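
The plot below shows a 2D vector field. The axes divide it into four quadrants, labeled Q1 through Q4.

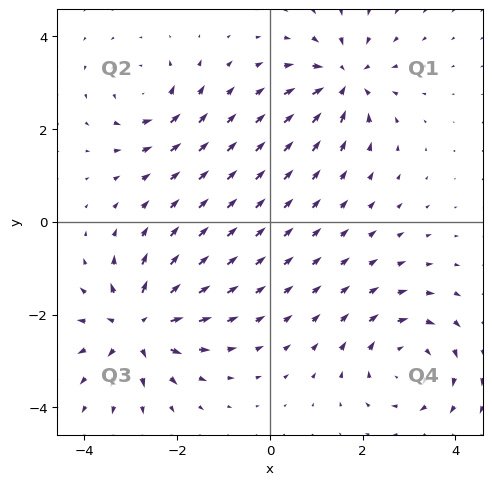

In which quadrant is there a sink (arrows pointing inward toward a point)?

The sink sits at approximately (1.6, 3.0), which lies in quadrant Q1. The divergence there is about -6, negative as expected for a sink.

Q1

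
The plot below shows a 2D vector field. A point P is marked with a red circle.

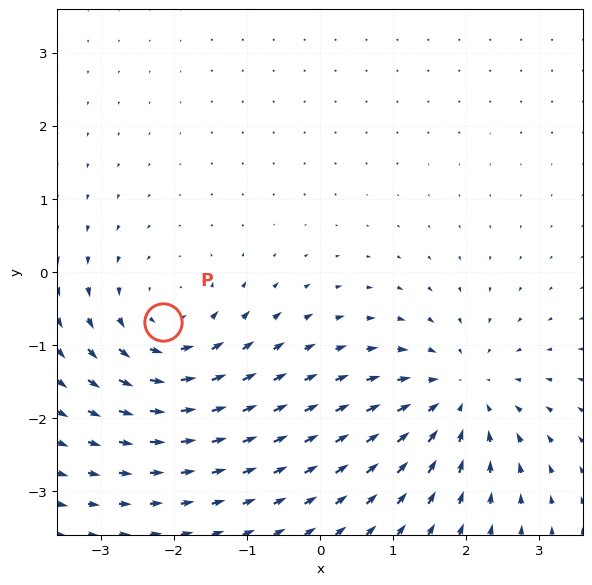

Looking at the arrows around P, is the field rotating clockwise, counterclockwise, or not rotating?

Near P at (-2.1, -0.7) the arrows circulate counterclockwise. The curl (z-component) there is about +4; positive curl means counterclockwise rotation.

counterclockwise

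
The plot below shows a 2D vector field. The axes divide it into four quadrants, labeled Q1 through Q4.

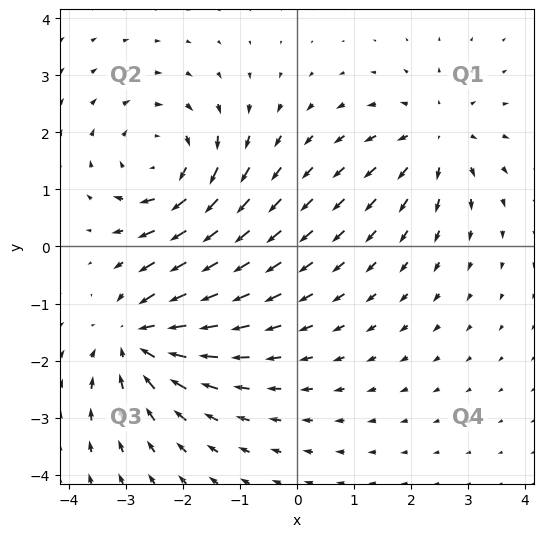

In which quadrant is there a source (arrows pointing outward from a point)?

Q1

The source sits at approximately (2.4, 1.9), which lies in quadrant Q1. The divergence there is about +3, positive as expected for a source.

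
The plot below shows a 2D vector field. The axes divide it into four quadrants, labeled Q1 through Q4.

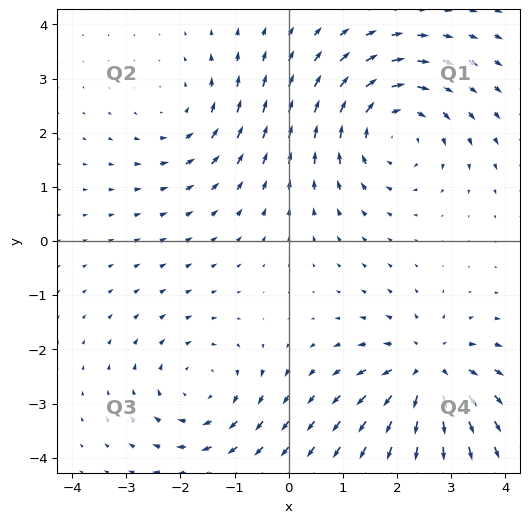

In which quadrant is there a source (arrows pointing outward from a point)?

Q4

The source sits at approximately (2.6, -2.4), which lies in quadrant Q4. The divergence there is about +5, positive as expected for a source.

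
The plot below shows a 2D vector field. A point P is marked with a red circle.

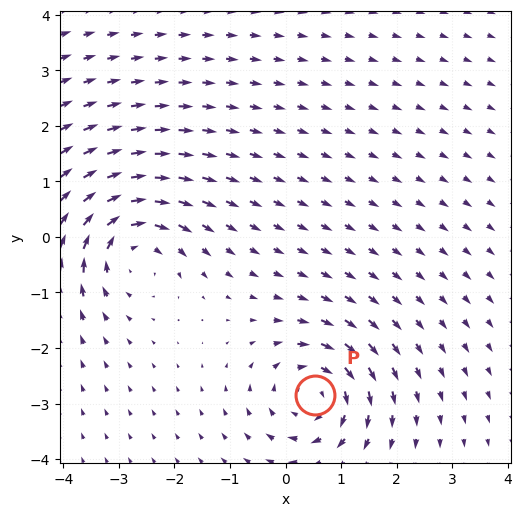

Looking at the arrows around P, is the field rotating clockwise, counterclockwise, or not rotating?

clockwise

Near P at (0.5, -2.8) the arrows circulate clockwise. The curl (z-component) there is about -4; negative curl means clockwise rotation.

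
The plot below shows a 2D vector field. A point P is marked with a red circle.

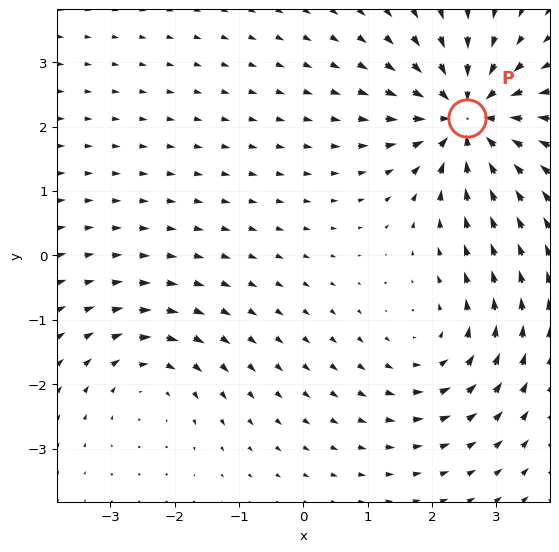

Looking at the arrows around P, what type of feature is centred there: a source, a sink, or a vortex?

At P (2.5, 2.1) the arrows converge inward. Divergence about -6, curl ≈0 — negative divergence with near-zero curl is a sink.

sink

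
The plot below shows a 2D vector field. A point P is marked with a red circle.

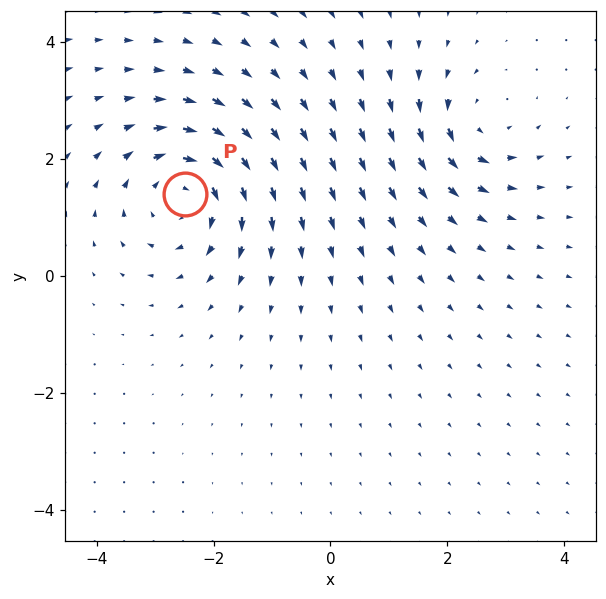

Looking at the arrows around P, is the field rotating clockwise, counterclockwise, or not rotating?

clockwise

Near P at (-2.5, 1.4) the arrows circulate clockwise. The curl (z-component) there is about -5; negative curl means clockwise rotation.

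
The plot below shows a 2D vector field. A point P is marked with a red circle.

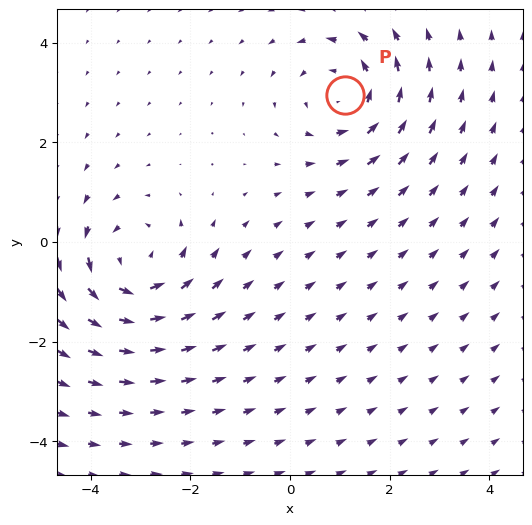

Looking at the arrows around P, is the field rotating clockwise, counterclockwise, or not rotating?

Near P at (1.1, 2.9) the arrows circulate counterclockwise. The curl (z-component) there is about +3; positive curl means counterclockwise rotation.

counterclockwise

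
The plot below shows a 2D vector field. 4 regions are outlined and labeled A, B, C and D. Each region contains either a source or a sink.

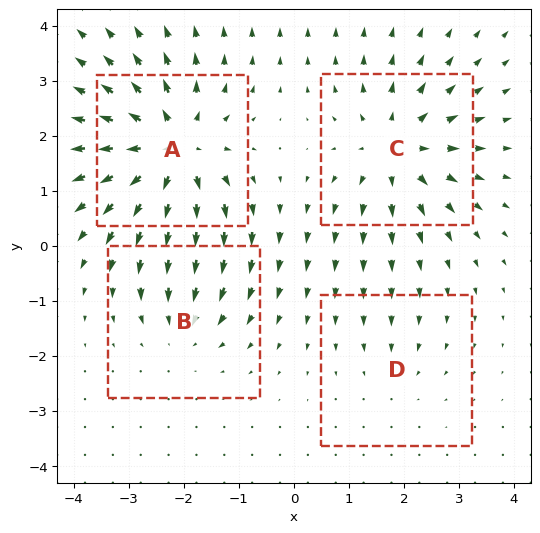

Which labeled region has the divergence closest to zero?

D

Divergence at each region's feature centre — A: about +7, B: about -4, C: about +6, D: about -2. Region D is closest to zero.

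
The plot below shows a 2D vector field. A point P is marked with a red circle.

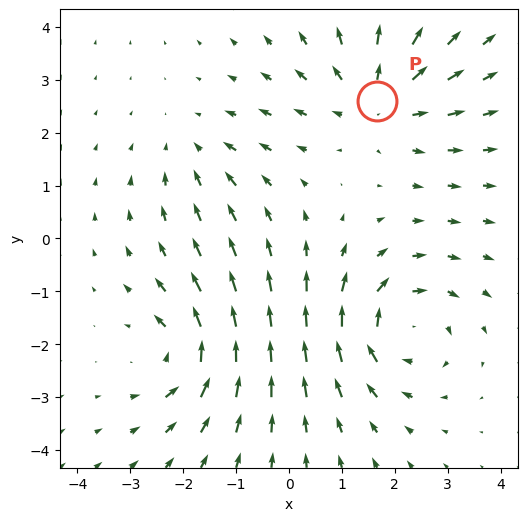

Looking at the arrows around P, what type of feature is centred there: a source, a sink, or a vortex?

At P (1.7, 2.6) the arrows spread outward. Divergence about +4, curl ≈0 — positive divergence with near-zero curl is a source.

source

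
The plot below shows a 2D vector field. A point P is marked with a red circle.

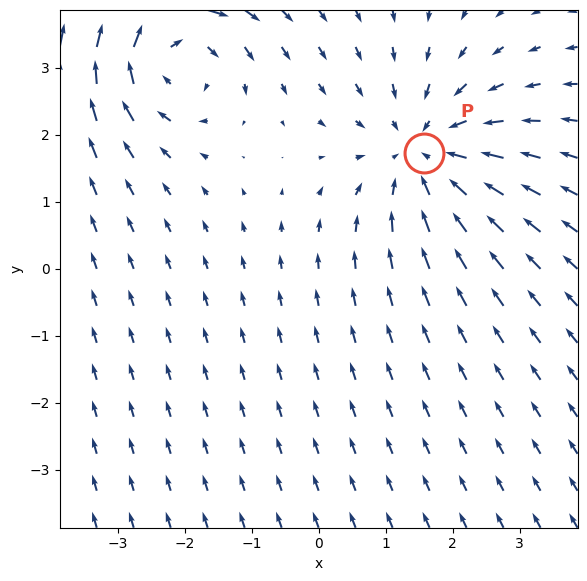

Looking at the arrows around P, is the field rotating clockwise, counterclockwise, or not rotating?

Near P at (1.6, 1.7) the arrows show no circulation. The curl there is ≈0.

not rotating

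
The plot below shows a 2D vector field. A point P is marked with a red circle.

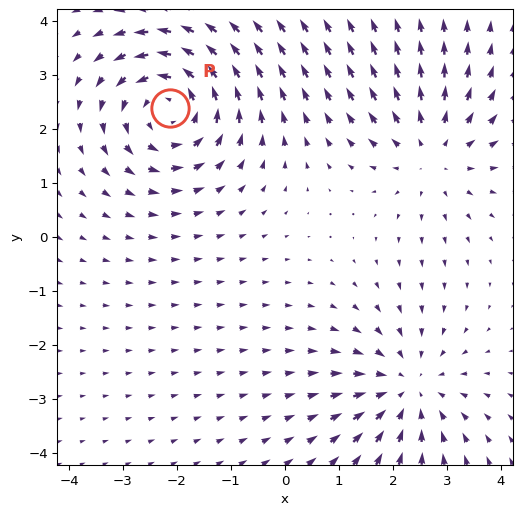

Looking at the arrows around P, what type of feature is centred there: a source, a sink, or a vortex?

vortex

At P (-2.1, 2.4) the arrows circulate counterclockwise. Divergence ≈0, curl about +4 — near-zero divergence with nonzero curl is a vortex.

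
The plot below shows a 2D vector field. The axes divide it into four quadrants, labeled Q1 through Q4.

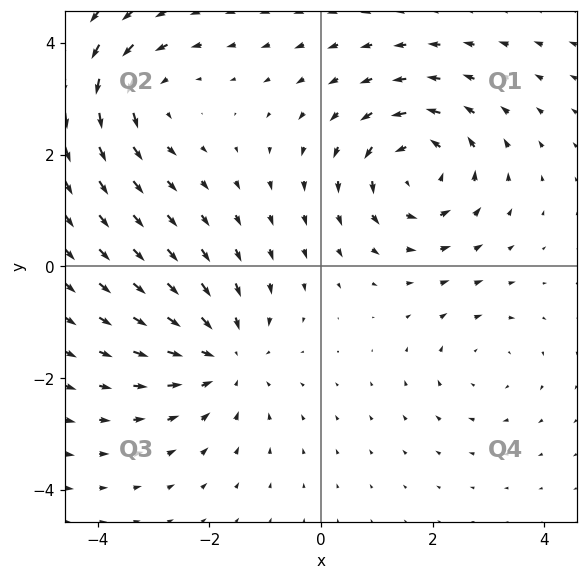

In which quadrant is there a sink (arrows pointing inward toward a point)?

The sink sits at approximately (-1.7, -1.6), which lies in quadrant Q3. The divergence there is about -4, negative as expected for a sink.

Q3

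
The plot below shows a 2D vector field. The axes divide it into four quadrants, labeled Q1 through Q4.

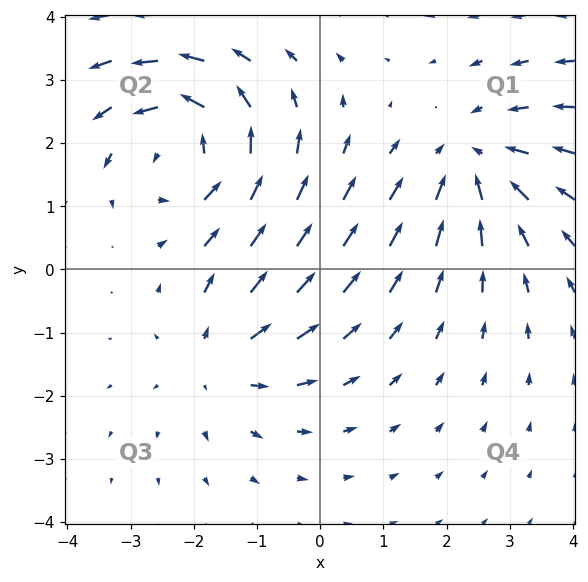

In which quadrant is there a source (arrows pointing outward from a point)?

Q3

The source sits at approximately (-1.6, -1.4), which lies in quadrant Q3. The divergence there is about +3, positive as expected for a source.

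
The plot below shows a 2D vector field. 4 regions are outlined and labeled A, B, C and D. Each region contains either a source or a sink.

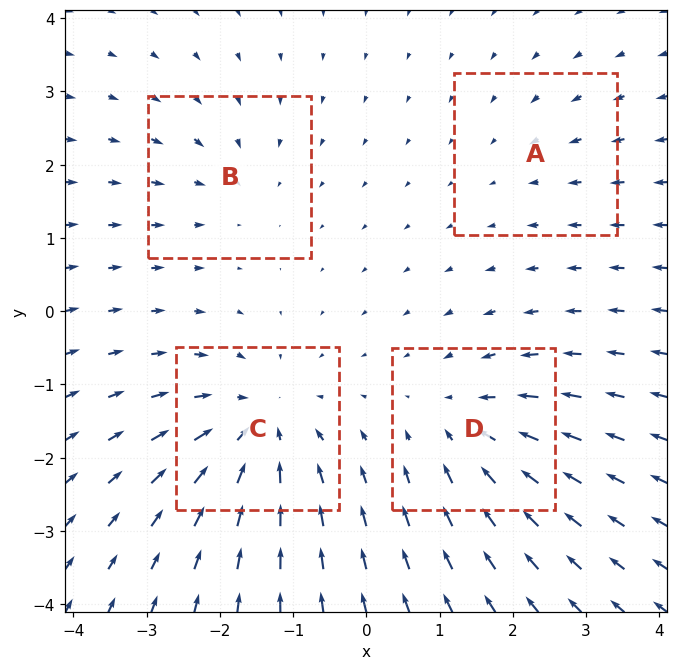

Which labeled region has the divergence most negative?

Divergence at each region's feature centre — A: about -2, B: about -3, C: about -7, D: about -5. Region C is most negative.

C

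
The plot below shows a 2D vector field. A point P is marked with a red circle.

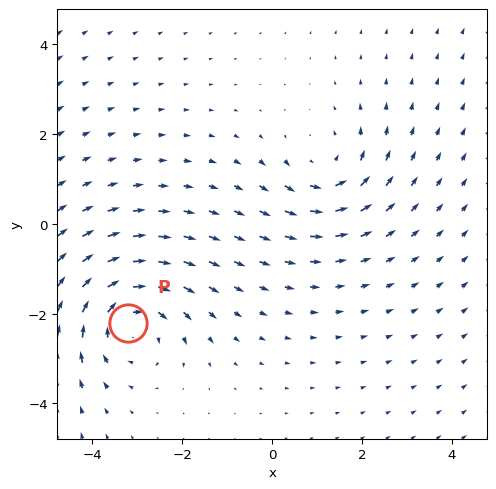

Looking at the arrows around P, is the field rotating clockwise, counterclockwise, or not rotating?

clockwise

Near P at (-3.2, -2.2) the arrows circulate clockwise. The curl (z-component) there is about -3; negative curl means clockwise rotation.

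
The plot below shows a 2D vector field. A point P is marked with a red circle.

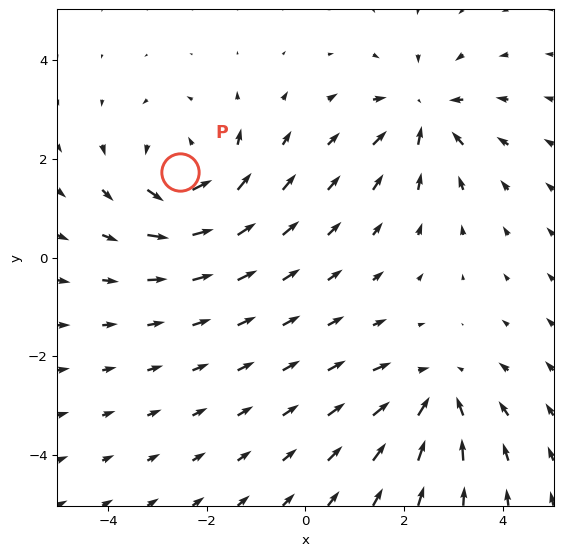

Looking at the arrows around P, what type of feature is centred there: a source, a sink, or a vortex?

At P (-2.5, 1.7) the arrows circulate counterclockwise. Divergence ≈0, curl about +5 — near-zero divergence with nonzero curl is a vortex.

vortex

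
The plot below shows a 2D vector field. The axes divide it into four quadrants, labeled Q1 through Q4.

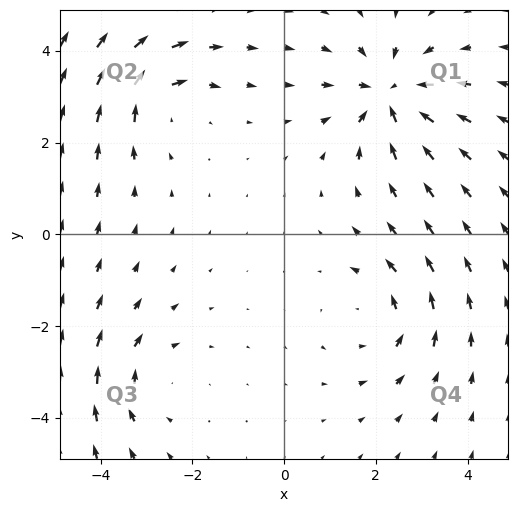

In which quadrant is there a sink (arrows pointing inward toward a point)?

Q1

The sink sits at approximately (2.3, 3.0), which lies in quadrant Q1. The divergence there is about -5, negative as expected for a sink.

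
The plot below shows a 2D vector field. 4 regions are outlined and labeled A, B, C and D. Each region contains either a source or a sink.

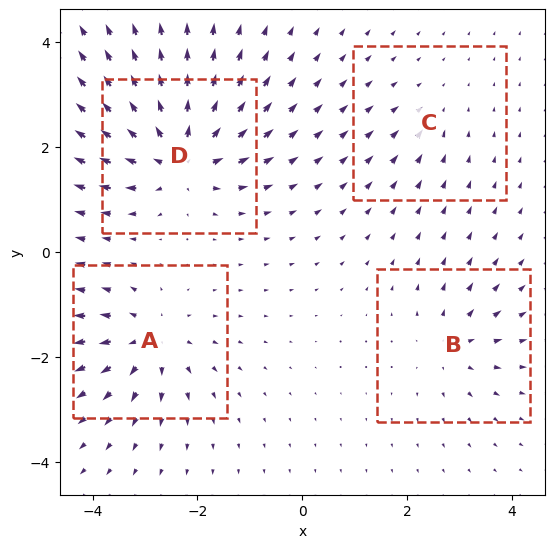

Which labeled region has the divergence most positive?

Divergence at each region's feature centre — A: about +6, B: about +4, C: about -2, D: about +8. Region D is most positive.

D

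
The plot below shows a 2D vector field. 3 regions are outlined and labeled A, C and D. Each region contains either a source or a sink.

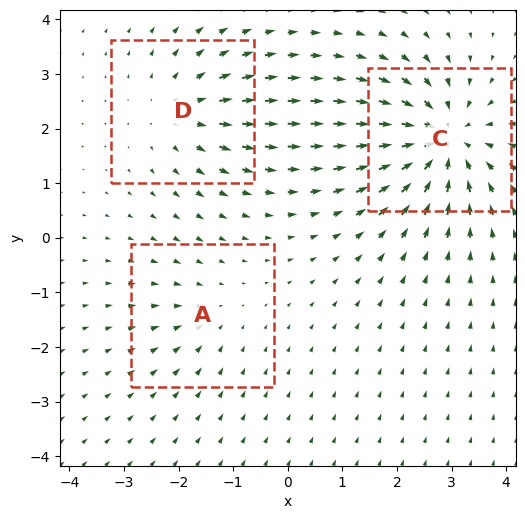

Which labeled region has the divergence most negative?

Divergence at each region's feature centre — A: about -2, C: about -5, D: about +3. Region C is most negative.

C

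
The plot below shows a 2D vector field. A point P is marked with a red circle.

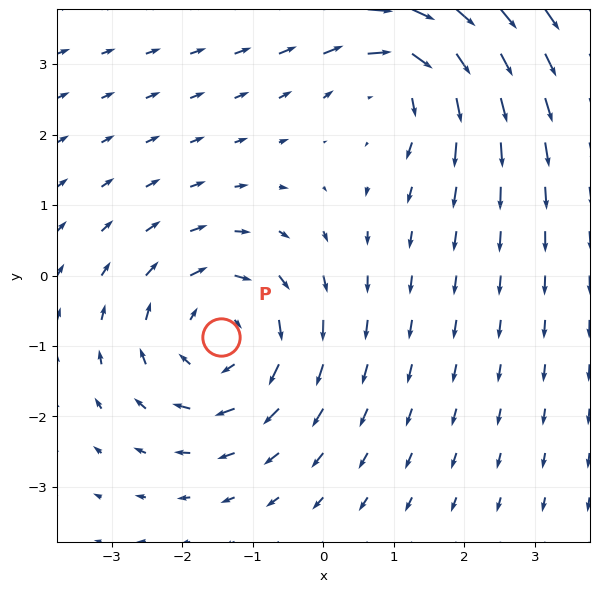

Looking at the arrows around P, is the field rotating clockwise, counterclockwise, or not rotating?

clockwise

Near P at (-1.5, -0.9) the arrows circulate clockwise. The curl (z-component) there is about -4; negative curl means clockwise rotation.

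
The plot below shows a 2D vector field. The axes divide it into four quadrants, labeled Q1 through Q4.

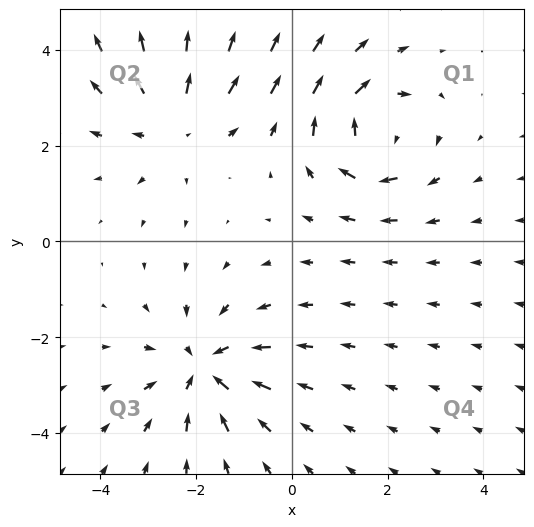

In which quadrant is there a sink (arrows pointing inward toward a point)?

The sink sits at approximately (-1.8, -2.7), which lies in quadrant Q3. The divergence there is about -3, negative as expected for a sink.

Q3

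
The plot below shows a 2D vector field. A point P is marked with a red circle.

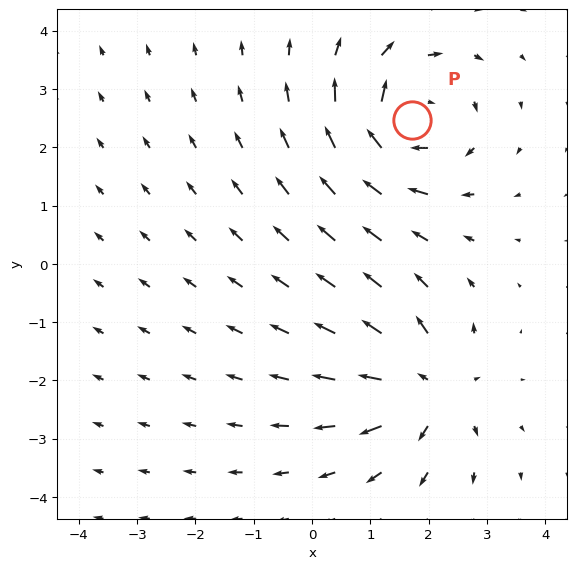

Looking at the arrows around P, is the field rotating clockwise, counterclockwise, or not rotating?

clockwise

Near P at (1.7, 2.5) the arrows circulate clockwise. The curl (z-component) there is about -6; negative curl means clockwise rotation.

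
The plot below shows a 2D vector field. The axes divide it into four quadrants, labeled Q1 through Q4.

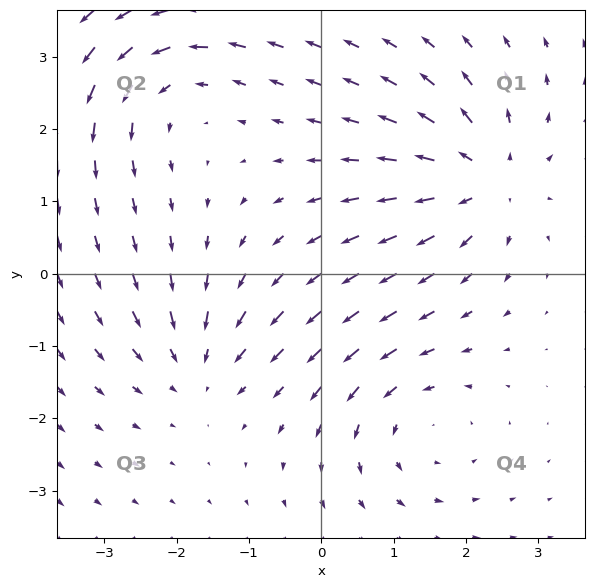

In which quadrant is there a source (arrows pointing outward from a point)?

Q1

The source sits at approximately (2.3, 1.3), which lies in quadrant Q1. The divergence there is about +6, positive as expected for a source.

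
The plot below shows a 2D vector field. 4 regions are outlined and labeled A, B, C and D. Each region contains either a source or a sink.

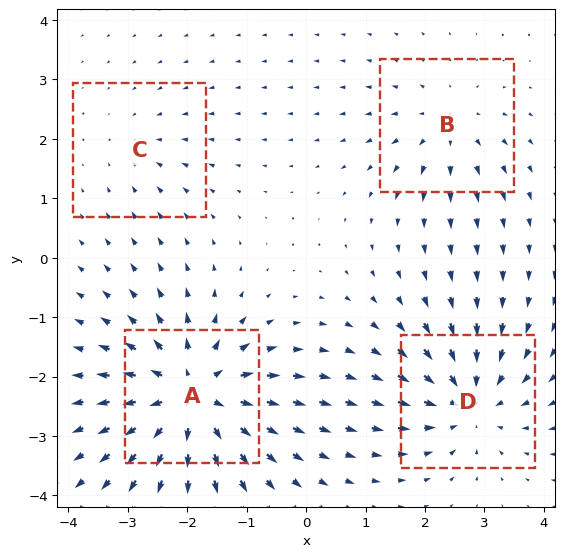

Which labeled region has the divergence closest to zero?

Divergence at each region's feature centre — A: about +8, B: about +4, C: about -2, D: about -6. Region C is closest to zero.

C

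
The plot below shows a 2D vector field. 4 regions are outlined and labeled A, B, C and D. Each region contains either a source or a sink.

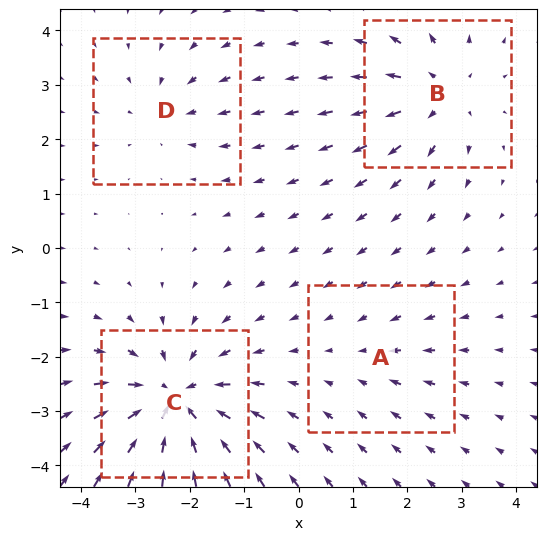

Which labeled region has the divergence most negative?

Divergence at each region's feature centre — A: about -2, B: about +4, C: about -7, D: about -3. Region C is most negative.

C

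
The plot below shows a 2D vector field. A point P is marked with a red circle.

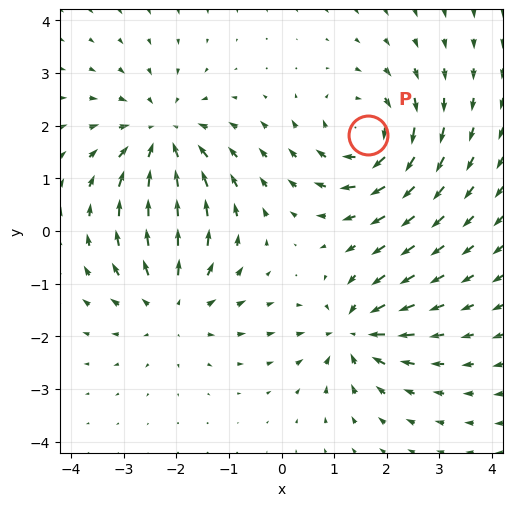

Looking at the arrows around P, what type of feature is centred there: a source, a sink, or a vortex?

At P (1.6, 1.8) the arrows circulate clockwise. Divergence ≈0, curl about -4 — near-zero divergence with nonzero curl is a vortex.

vortex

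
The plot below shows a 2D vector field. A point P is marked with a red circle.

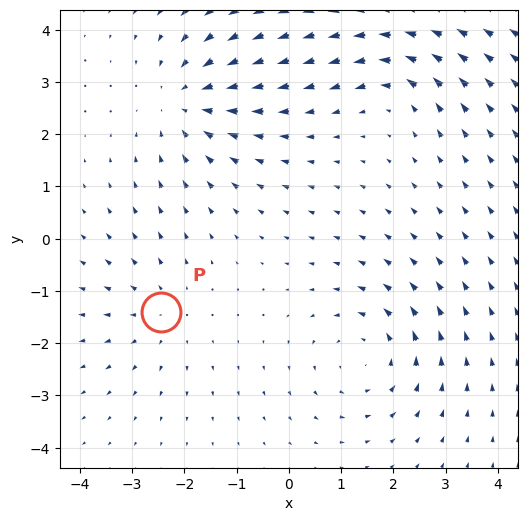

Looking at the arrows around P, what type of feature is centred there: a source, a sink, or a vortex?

source

At P (-2.5, -1.4) the arrows spread outward. Divergence about +2, curl ≈0 — positive divergence with near-zero curl is a source.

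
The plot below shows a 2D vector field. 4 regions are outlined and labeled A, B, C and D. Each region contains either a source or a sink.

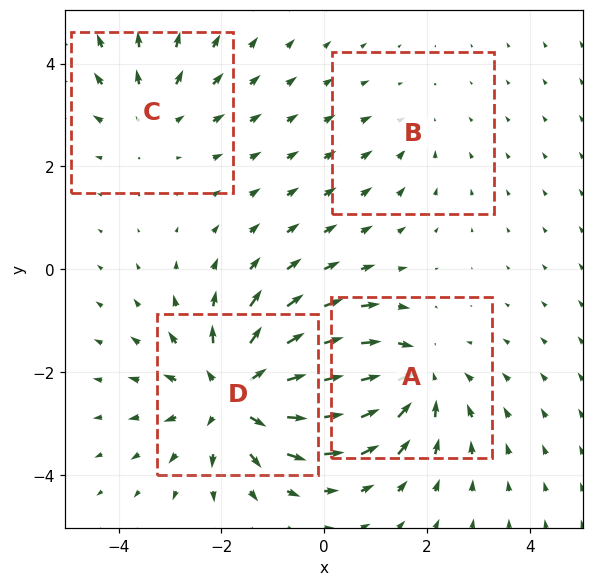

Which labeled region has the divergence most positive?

D

Divergence at each region's feature centre — A: about -4, B: about -2, C: about +3, D: about +6. Region D is most positive.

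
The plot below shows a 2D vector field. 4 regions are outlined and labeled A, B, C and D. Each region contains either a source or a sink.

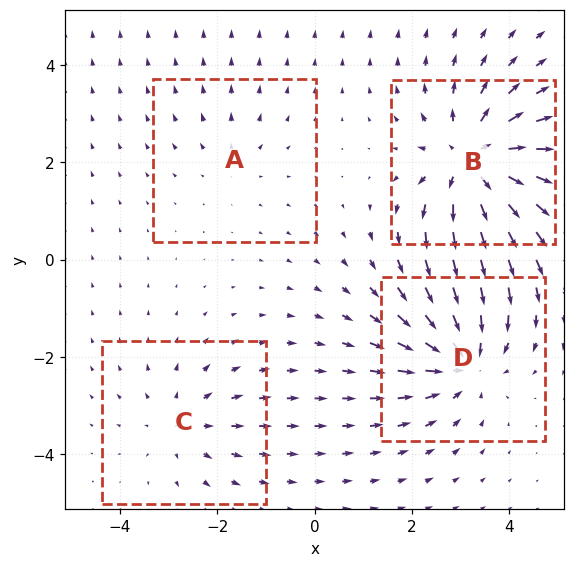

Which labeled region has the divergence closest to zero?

A

Divergence at each region's feature centre — A: about +2, B: about +6, C: about +3, D: about -5. Region A is closest to zero.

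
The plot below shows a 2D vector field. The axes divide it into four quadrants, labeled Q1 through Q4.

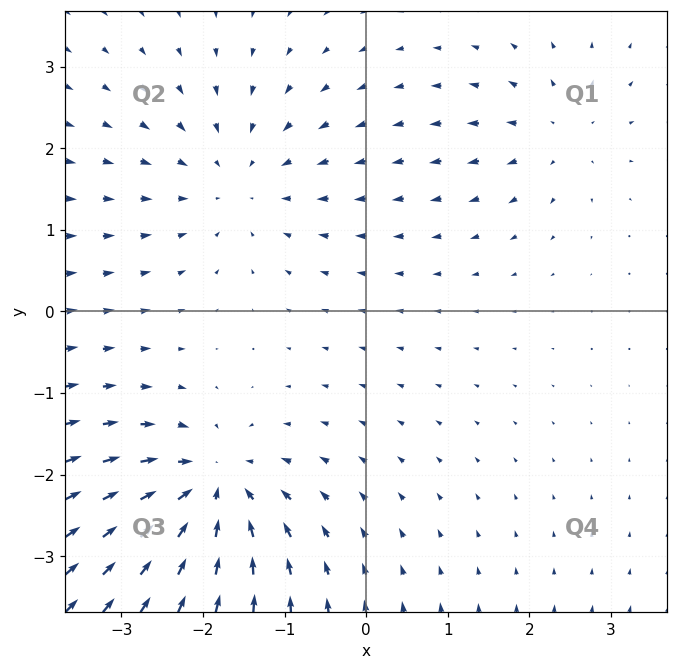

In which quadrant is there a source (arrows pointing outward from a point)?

Q1

The source sits at approximately (2.3, 2.2), which lies in quadrant Q1. The divergence there is about +3, positive as expected for a source.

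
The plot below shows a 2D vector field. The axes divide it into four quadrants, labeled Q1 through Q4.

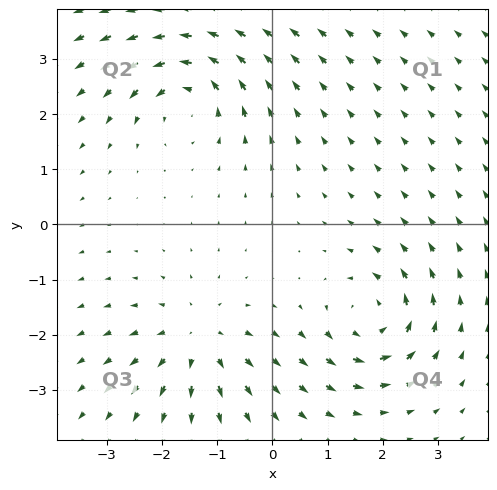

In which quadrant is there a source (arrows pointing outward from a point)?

Q3

The source sits at approximately (-1.3, -2.1), which lies in quadrant Q3. The divergence there is about +5, positive as expected for a source.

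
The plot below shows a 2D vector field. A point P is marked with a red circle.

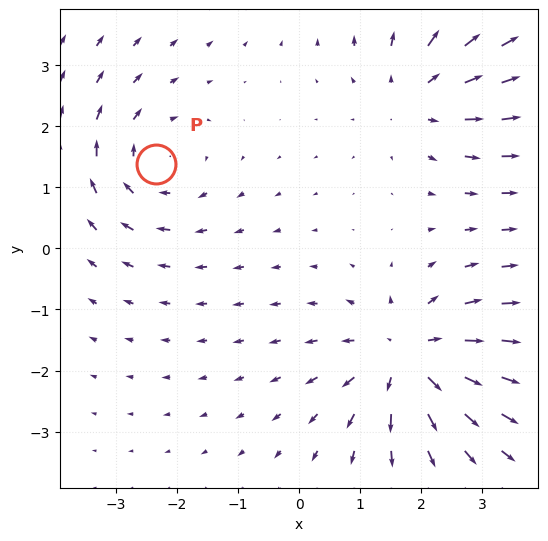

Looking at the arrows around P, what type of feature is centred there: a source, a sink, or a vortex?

vortex

At P (-2.3, 1.4) the arrows circulate clockwise. Divergence ≈0, curl about -3 — near-zero divergence with nonzero curl is a vortex.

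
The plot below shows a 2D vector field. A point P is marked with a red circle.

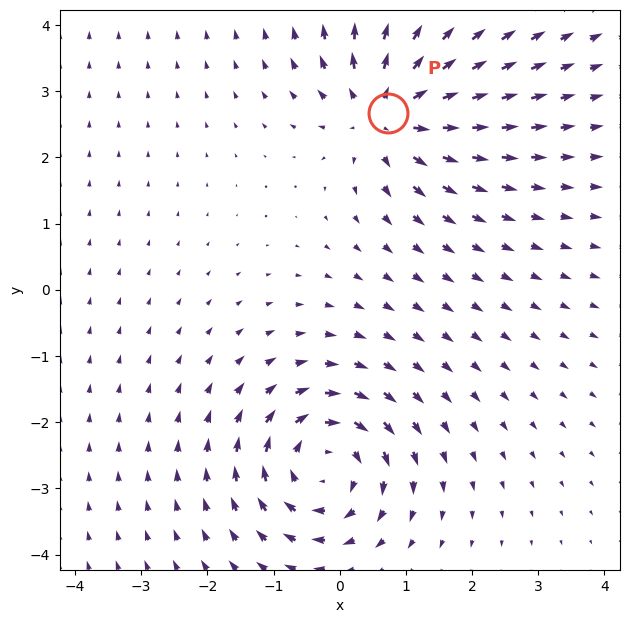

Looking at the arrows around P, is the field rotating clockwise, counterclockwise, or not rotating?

not rotating

Near P at (0.7, 2.7) the arrows show no circulation. The curl there is ≈0.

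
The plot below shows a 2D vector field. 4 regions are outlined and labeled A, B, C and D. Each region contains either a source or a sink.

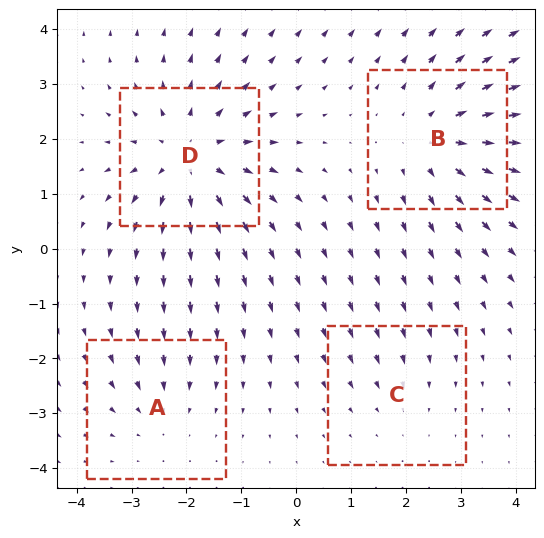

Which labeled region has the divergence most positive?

Divergence at each region's feature centre — A: about -3, B: about +5, C: about -2, D: about +6. Region D is most positive.

D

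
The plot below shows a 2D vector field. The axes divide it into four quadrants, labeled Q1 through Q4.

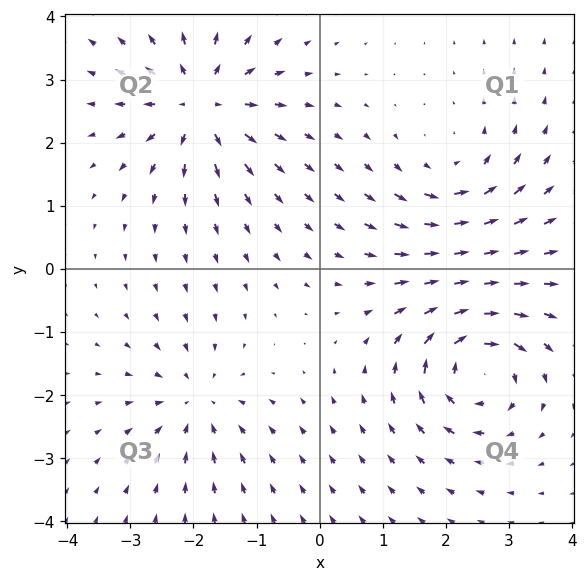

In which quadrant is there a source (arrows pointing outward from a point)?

Q2

The source sits at approximately (-1.9, 2.6), which lies in quadrant Q2. The divergence there is about +5, positive as expected for a source.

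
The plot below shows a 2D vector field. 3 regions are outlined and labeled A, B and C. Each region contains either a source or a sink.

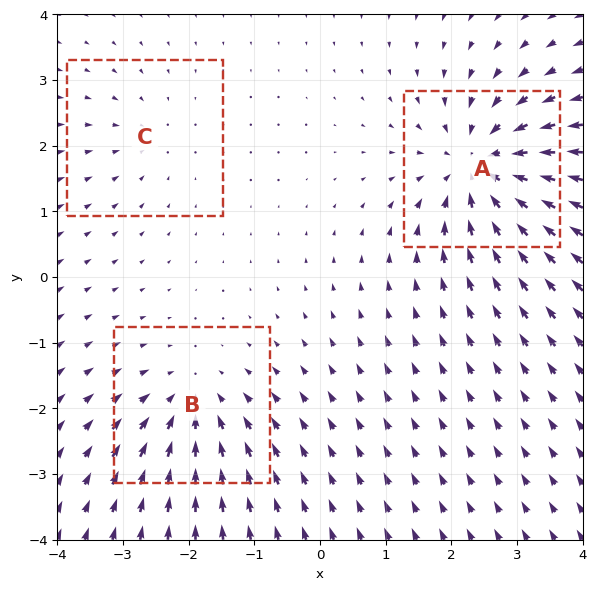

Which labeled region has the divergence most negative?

Divergence at each region's feature centre — A: about -6, B: about -4, C: about -2. Region A is most negative.

A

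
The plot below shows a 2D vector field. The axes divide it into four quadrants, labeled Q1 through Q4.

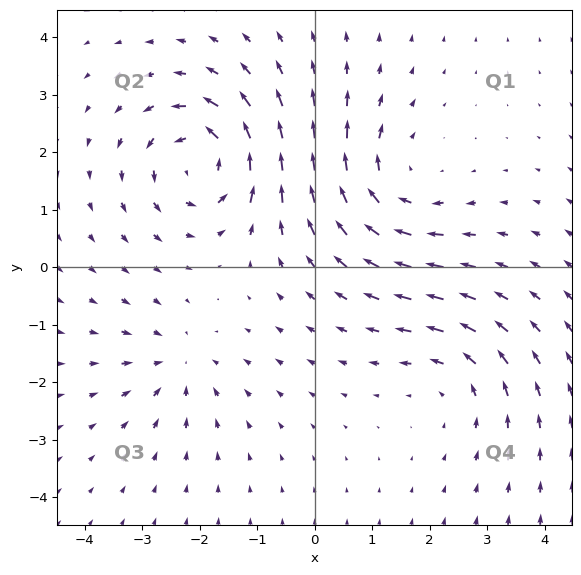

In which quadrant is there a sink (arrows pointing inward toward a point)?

The sink sits at approximately (-2.4, -1.7), which lies in quadrant Q3. The divergence there is about -3, negative as expected for a sink.

Q3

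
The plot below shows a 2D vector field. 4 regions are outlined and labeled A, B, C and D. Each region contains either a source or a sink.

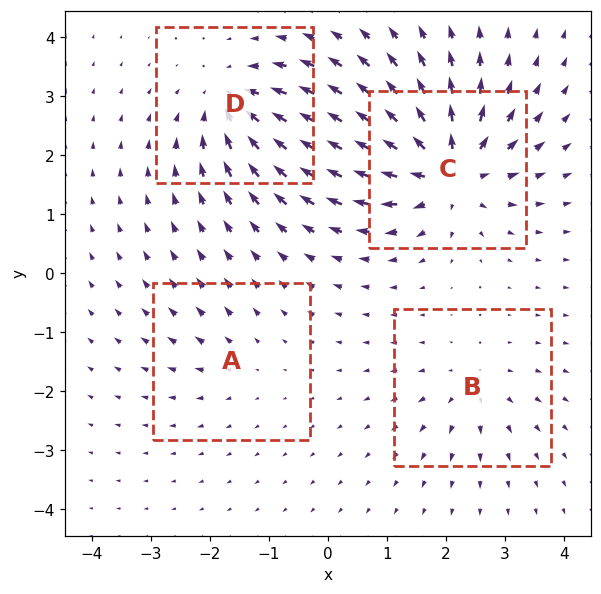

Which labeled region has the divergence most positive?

C

Divergence at each region's feature centre — A: about +2, B: about +4, C: about +9, D: about -6. Region C is most positive.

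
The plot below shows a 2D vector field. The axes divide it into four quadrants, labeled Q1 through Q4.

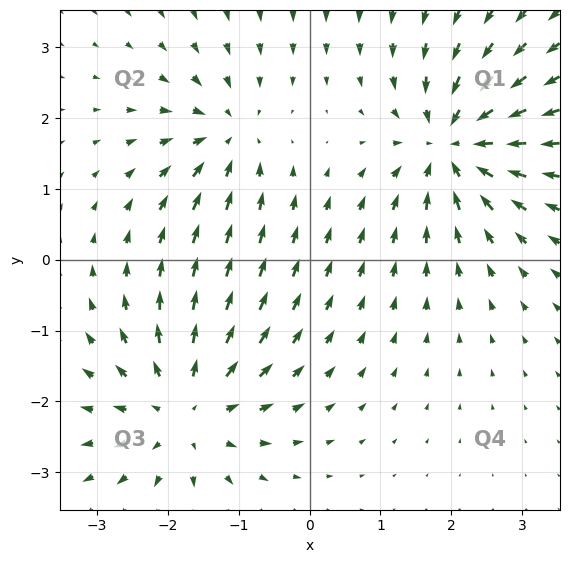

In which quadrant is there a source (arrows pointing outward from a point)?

The source sits at approximately (-1.8, -2.1), which lies in quadrant Q3. The divergence there is about +5, positive as expected for a source.

Q3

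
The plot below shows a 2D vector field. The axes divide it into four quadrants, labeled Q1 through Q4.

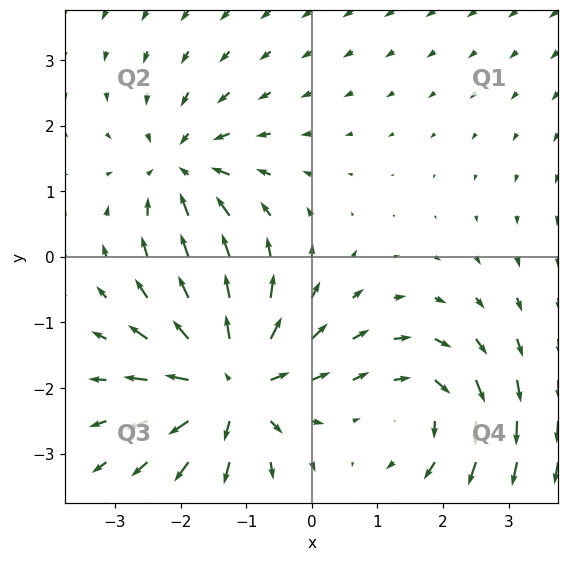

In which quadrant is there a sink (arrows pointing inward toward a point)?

The sink sits at approximately (-2.0, 1.3), which lies in quadrant Q2. The divergence there is about -3, negative as expected for a sink.

Q2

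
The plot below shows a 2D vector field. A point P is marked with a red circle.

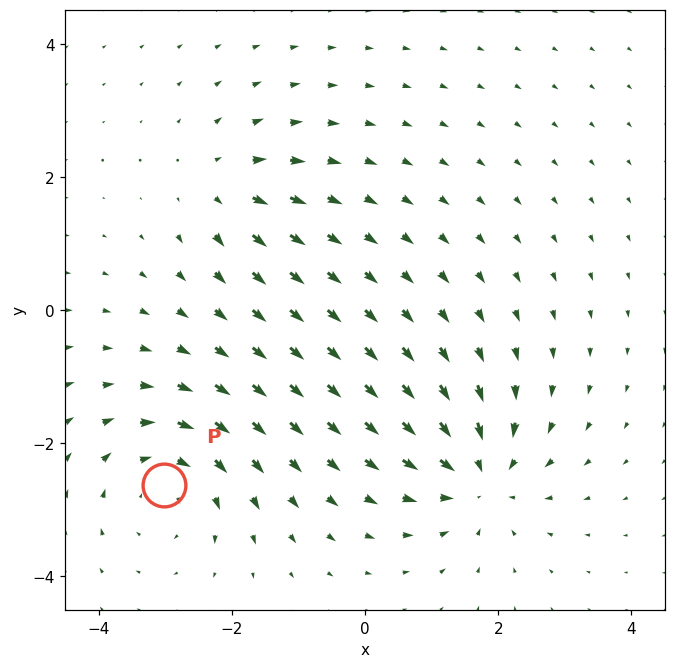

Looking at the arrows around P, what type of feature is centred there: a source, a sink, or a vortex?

At P (-3.0, -2.6) the arrows circulate clockwise. Divergence ≈0, curl about -4 — near-zero divergence with nonzero curl is a vortex.

vortex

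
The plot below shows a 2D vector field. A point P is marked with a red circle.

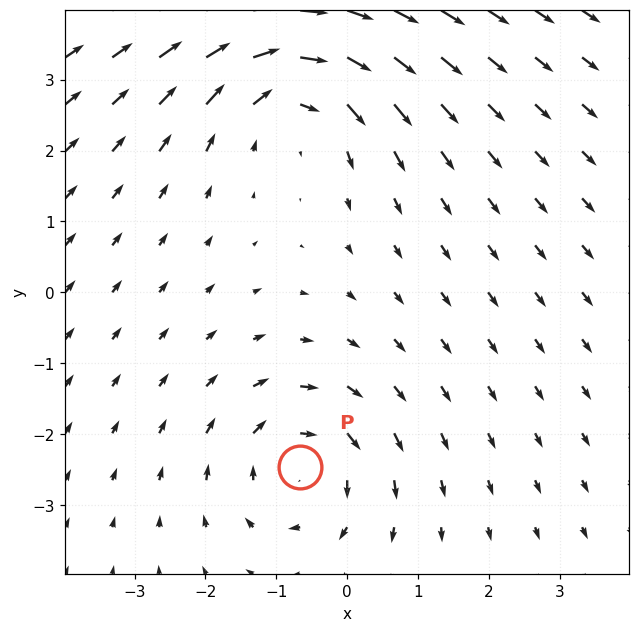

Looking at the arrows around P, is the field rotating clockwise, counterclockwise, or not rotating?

Near P at (-0.7, -2.5) the arrows circulate clockwise. The curl (z-component) there is about -3; negative curl means clockwise rotation.

clockwise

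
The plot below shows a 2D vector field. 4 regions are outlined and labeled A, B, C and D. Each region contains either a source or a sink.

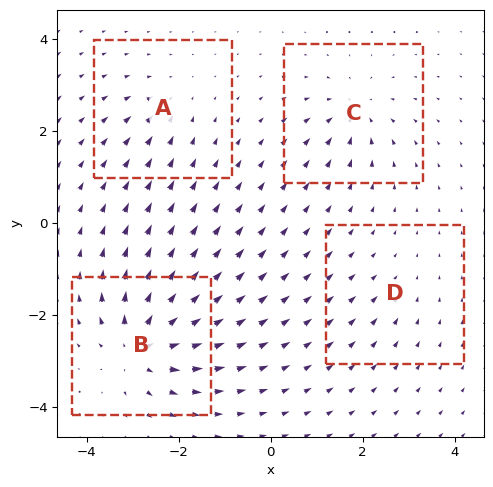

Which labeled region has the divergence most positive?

Divergence at each region's feature centre — A: about -4, B: about +8, C: about -5, D: about -2. Region B is most positive.

B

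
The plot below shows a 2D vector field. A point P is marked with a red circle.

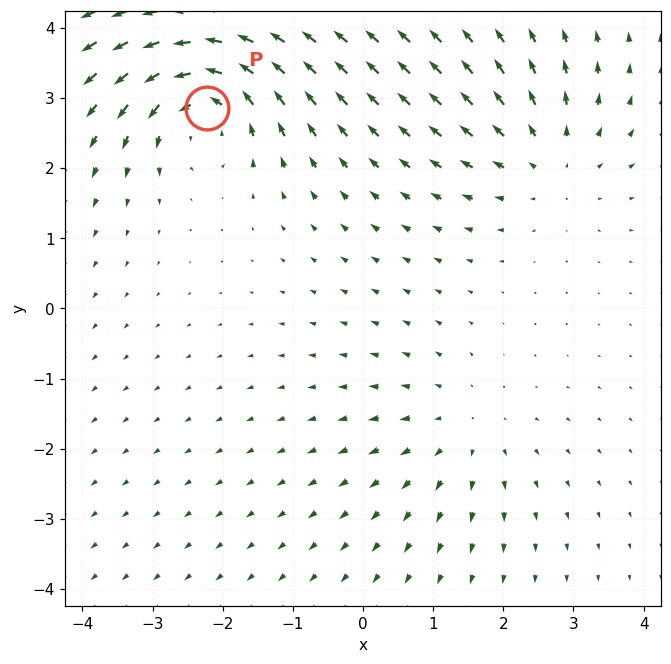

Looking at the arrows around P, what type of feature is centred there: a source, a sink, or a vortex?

At P (-2.2, 2.9) the arrows circulate counterclockwise. Divergence ≈0, curl about +6 — near-zero divergence with nonzero curl is a vortex.

vortex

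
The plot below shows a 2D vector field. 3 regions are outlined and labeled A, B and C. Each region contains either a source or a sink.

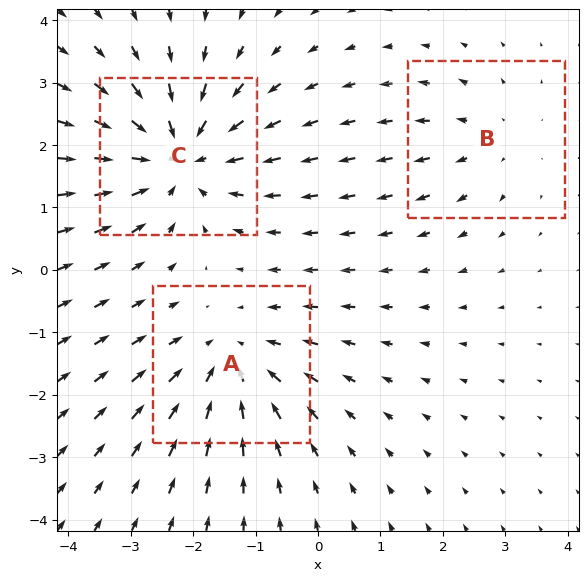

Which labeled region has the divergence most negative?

C

Divergence at each region's feature centre — A: about -3, B: about +2, C: about -4. Region C is most negative.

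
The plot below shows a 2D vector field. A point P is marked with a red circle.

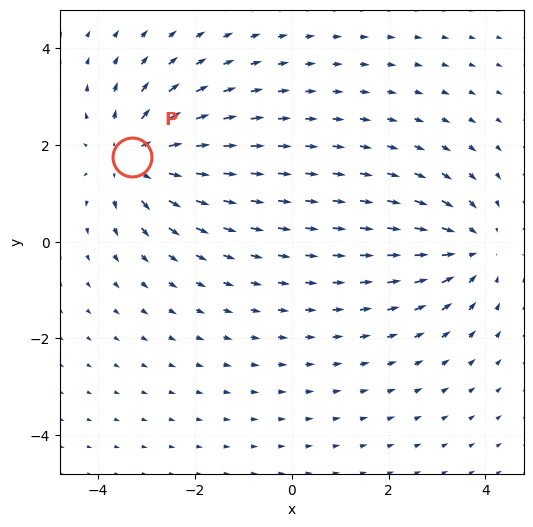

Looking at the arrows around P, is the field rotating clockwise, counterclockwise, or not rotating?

not rotating

Near P at (-3.3, 1.7) the arrows show no circulation. The curl there is ≈0.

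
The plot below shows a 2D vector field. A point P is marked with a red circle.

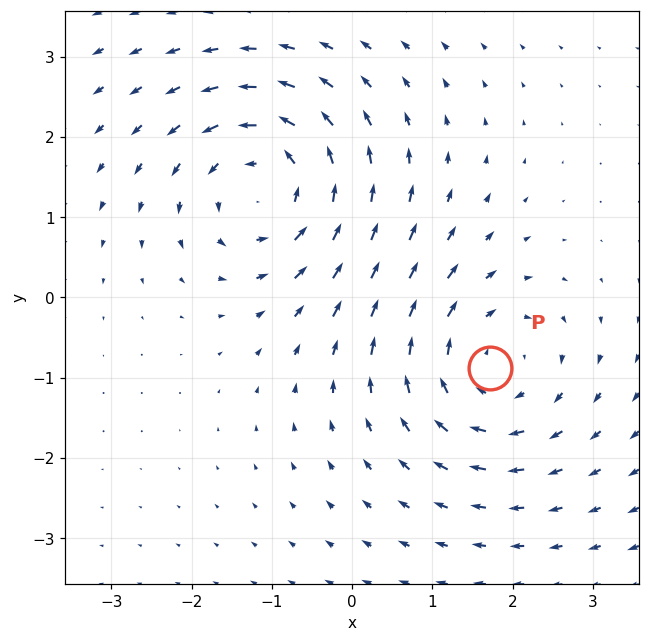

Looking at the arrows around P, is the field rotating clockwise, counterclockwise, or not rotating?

clockwise

Near P at (1.7, -0.9) the arrows circulate clockwise. The curl (z-component) there is about -4; negative curl means clockwise rotation.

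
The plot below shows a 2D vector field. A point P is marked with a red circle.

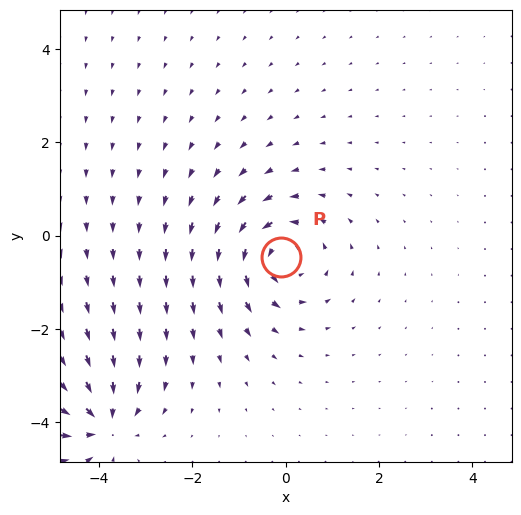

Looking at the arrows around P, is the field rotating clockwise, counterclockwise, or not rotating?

counterclockwise

Near P at (-0.1, -0.5) the arrows circulate counterclockwise. The curl (z-component) there is about +5; positive curl means counterclockwise rotation.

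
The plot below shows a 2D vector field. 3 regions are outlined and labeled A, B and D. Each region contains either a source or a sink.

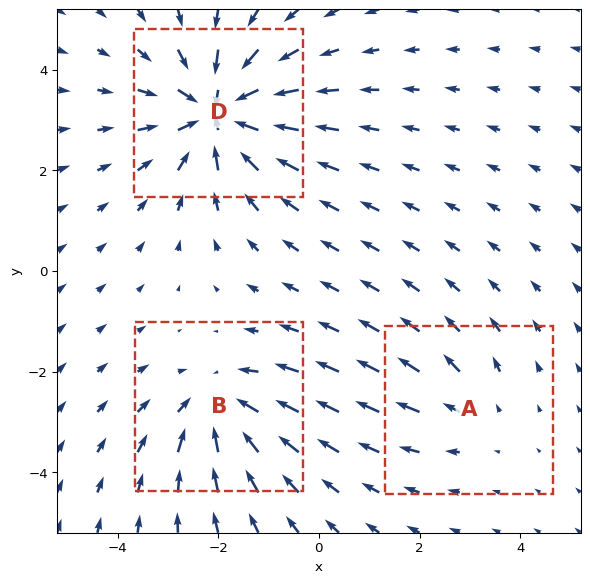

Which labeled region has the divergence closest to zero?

A

Divergence at each region's feature centre — A: about +2, B: about -3, D: about -5. Region A is closest to zero.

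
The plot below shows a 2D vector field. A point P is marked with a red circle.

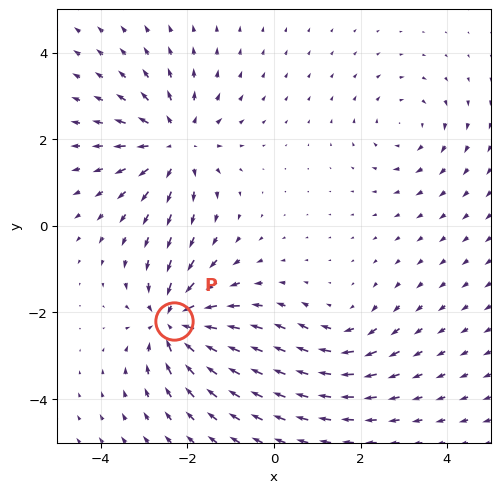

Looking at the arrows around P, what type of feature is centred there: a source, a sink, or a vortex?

sink

At P (-2.3, -2.2) the arrows converge inward. Divergence about -6, curl ≈0 — negative divergence with near-zero curl is a sink.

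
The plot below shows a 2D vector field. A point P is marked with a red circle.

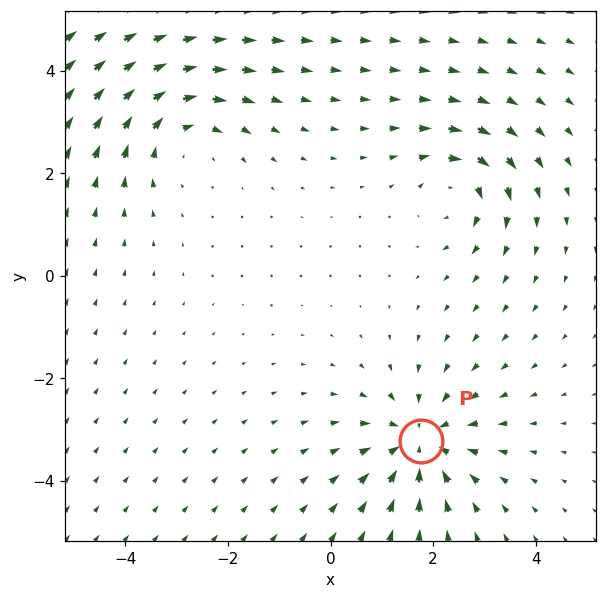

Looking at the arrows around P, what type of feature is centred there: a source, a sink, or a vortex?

sink

At P (1.8, -3.2) the arrows converge inward. Divergence about -4, curl ≈0 — negative divergence with near-zero curl is a sink.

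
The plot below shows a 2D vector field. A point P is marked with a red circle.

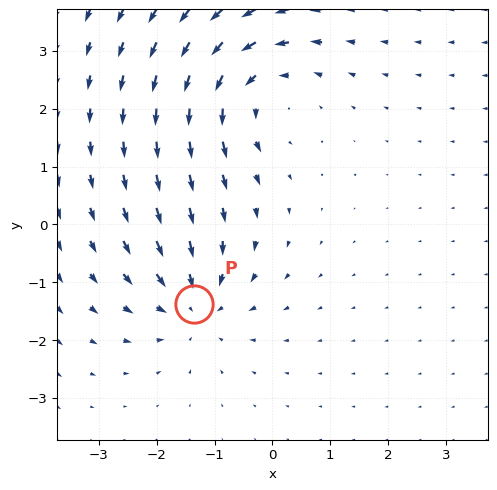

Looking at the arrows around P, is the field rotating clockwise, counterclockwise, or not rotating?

Near P at (-1.4, -1.4) the arrows show no circulation. The curl there is ≈0.

not rotating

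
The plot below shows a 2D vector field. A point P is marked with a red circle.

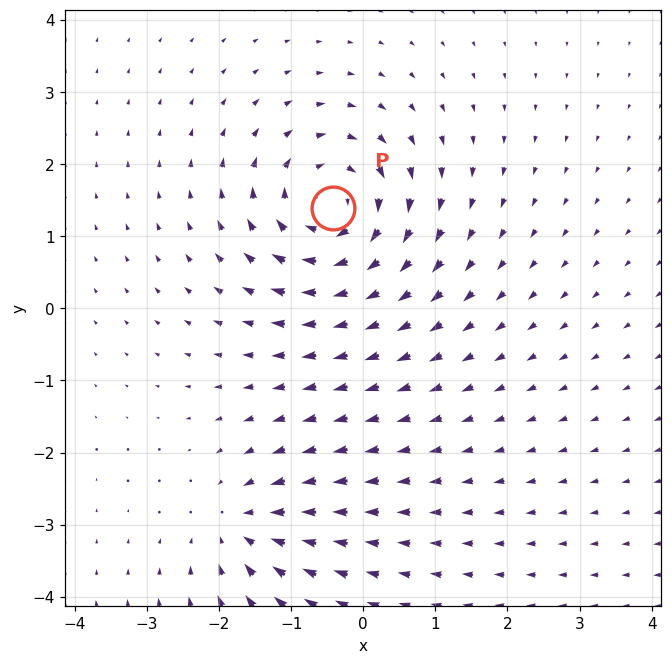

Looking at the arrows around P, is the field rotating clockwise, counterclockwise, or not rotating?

clockwise

Near P at (-0.4, 1.4) the arrows circulate clockwise. The curl (z-component) there is about -6; negative curl means clockwise rotation.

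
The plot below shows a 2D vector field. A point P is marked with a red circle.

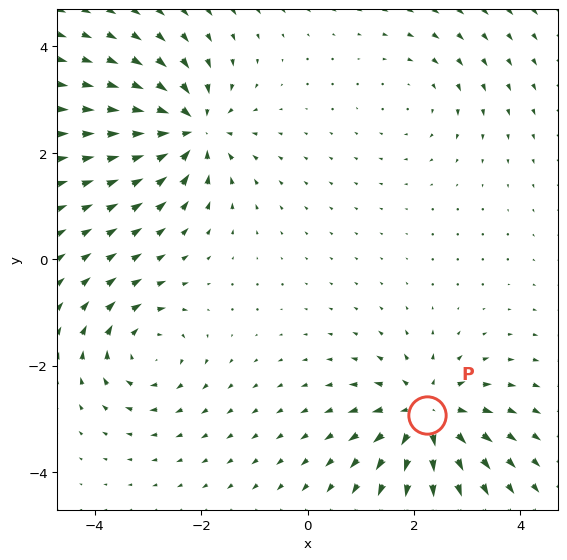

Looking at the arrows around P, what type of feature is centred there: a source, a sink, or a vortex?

At P (2.2, -2.9) the arrows spread outward. Divergence about +6, curl ≈0 — positive divergence with near-zero curl is a source.

source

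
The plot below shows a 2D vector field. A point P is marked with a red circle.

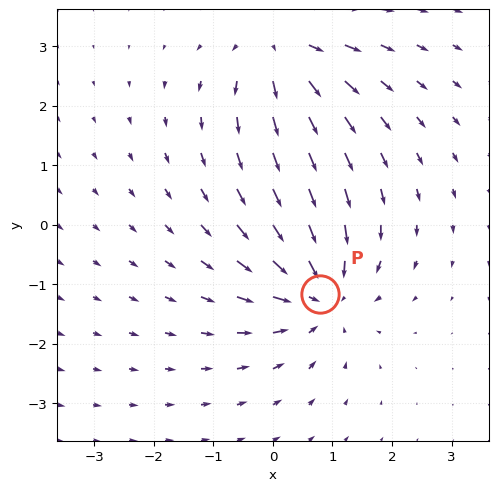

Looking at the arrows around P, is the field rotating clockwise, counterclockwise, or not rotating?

Near P at (0.8, -1.2) the arrows show no circulation. The curl there is ≈0.

not rotating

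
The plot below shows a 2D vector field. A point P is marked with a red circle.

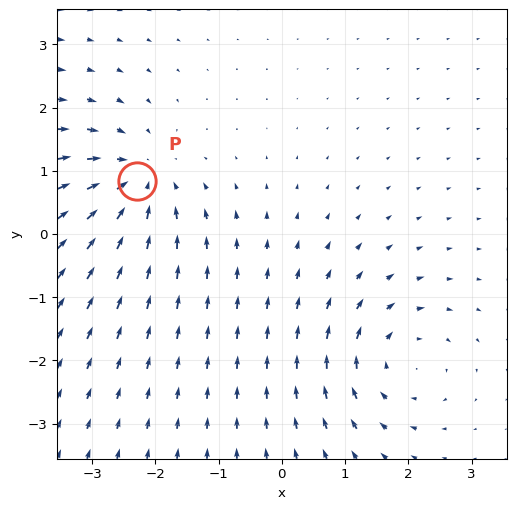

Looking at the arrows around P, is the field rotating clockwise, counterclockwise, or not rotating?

not rotating

Near P at (-2.3, 0.8) the arrows show no circulation. The curl there is ≈0.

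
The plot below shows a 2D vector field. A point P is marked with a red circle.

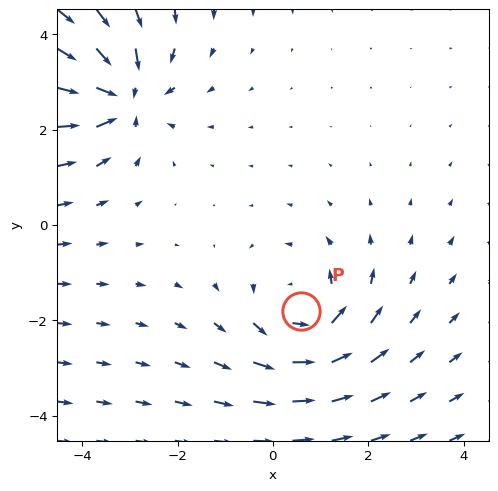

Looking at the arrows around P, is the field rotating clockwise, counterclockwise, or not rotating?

Near P at (0.6, -1.8) the arrows circulate counterclockwise. The curl (z-component) there is about +3; positive curl means counterclockwise rotation.

counterclockwise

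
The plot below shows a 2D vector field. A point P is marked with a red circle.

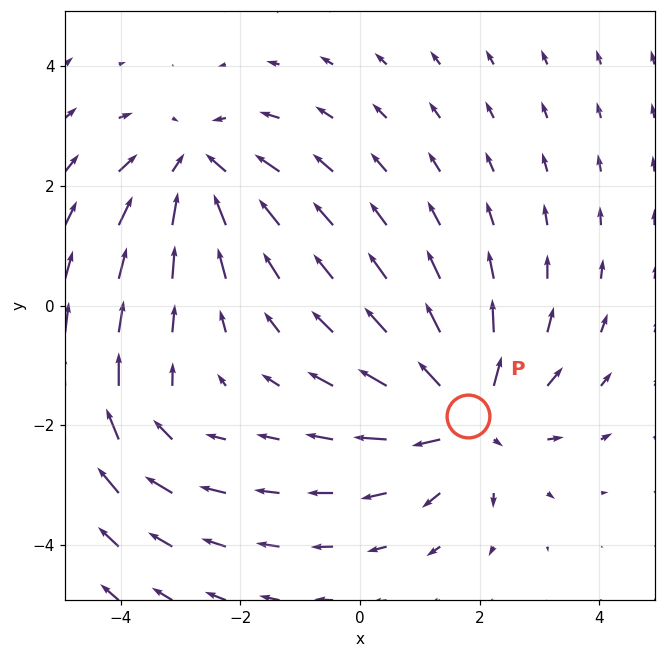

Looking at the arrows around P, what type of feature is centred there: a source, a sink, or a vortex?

source

At P (1.8, -1.8) the arrows spread outward. Divergence about +5, curl ≈0 — positive divergence with near-zero curl is a source.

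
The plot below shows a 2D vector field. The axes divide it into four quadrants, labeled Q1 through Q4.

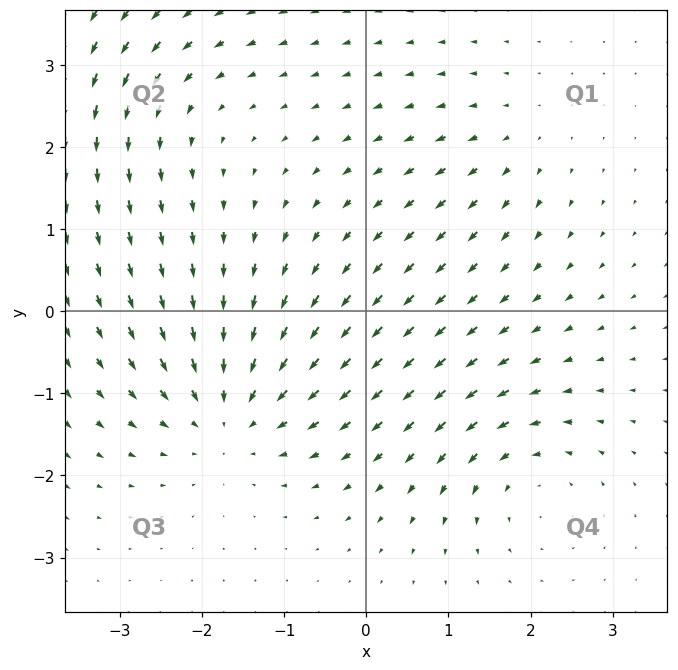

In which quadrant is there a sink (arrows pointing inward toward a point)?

The sink sits at approximately (-1.7, -1.2), which lies in quadrant Q3. The divergence there is about -5, negative as expected for a sink.

Q3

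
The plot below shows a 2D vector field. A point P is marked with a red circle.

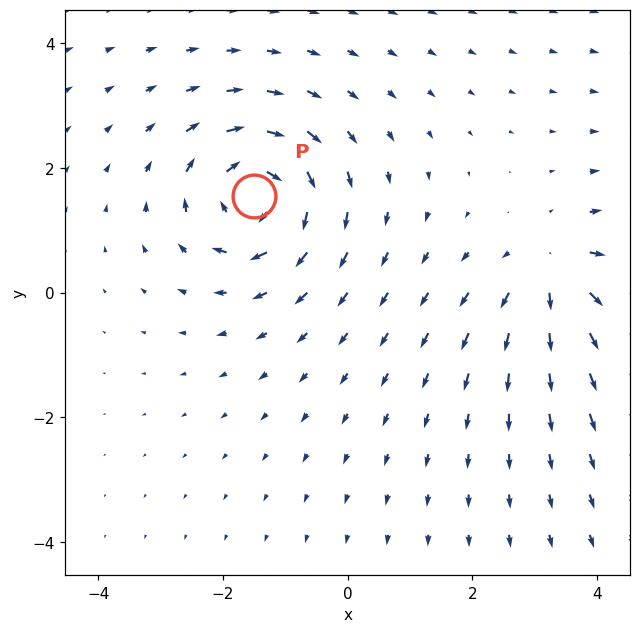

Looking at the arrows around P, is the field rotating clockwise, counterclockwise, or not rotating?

clockwise

Near P at (-1.5, 1.5) the arrows circulate clockwise. The curl (z-component) there is about -6; negative curl means clockwise rotation.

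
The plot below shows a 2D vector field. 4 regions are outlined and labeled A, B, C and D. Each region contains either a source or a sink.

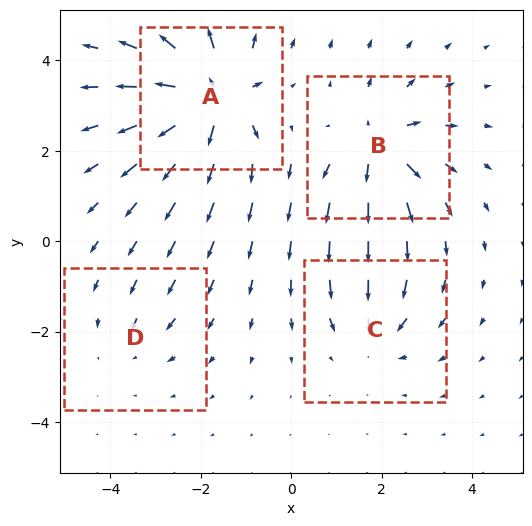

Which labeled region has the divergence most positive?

Divergence at each region's feature centre — A: about +9, B: about +6, C: about -4, D: about -3. Region A is most positive.

A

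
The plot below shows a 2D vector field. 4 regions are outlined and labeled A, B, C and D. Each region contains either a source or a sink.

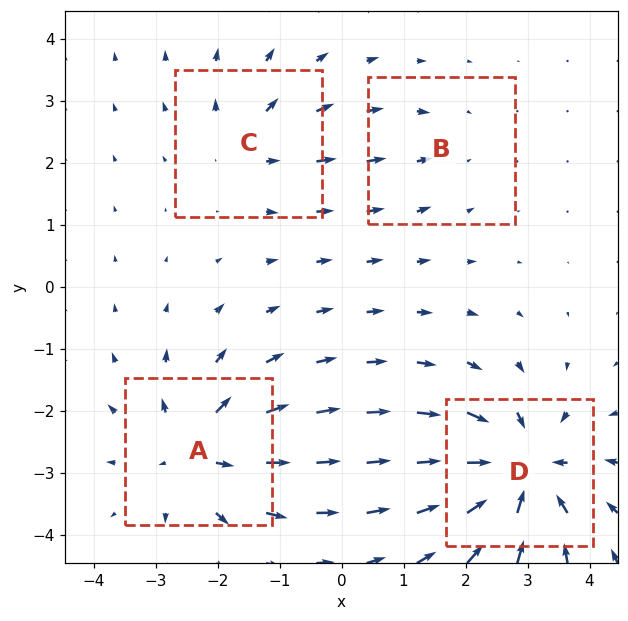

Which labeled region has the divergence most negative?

D

Divergence at each region's feature centre — A: about +6, B: about -2, C: about +4, D: about -8. Region D is most negative.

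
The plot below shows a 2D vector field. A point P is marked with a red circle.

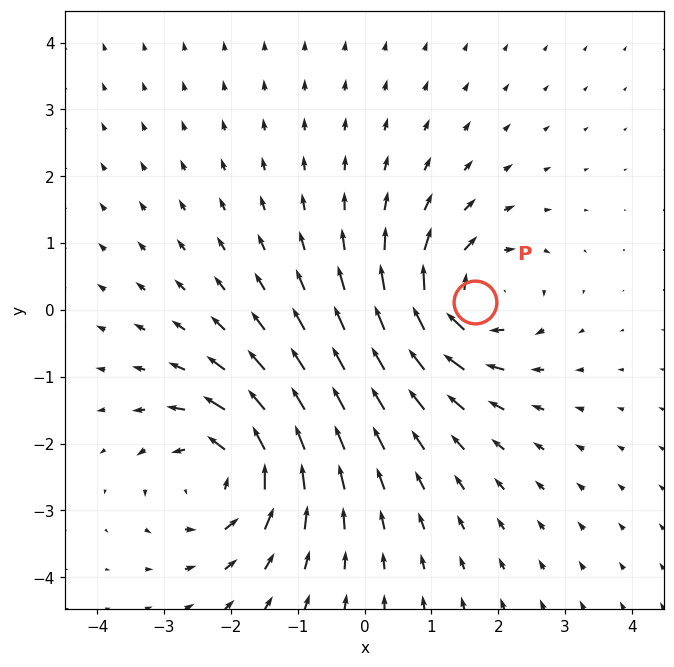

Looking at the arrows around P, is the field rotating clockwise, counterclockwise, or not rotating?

Near P at (1.6, 0.1) the arrows circulate clockwise. The curl (z-component) there is about -6; negative curl means clockwise rotation.

clockwise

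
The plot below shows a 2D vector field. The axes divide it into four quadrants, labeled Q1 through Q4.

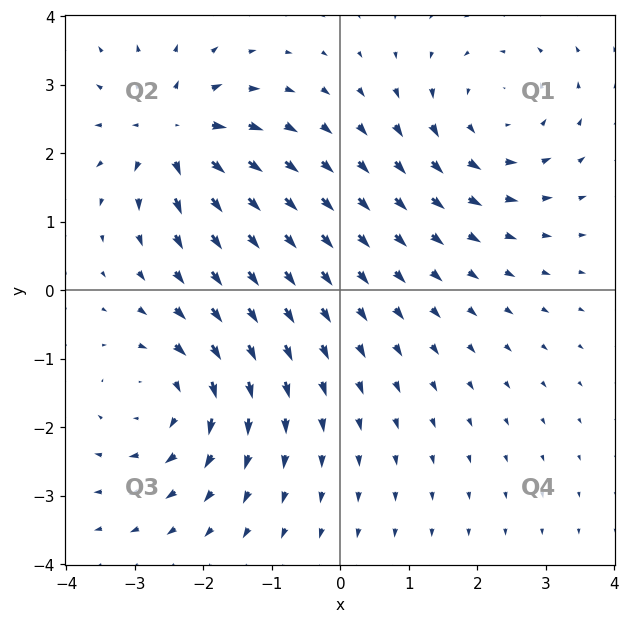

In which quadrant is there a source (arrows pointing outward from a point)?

The source sits at approximately (-2.4, 2.3), which lies in quadrant Q2. The divergence there is about +6, positive as expected for a source.

Q2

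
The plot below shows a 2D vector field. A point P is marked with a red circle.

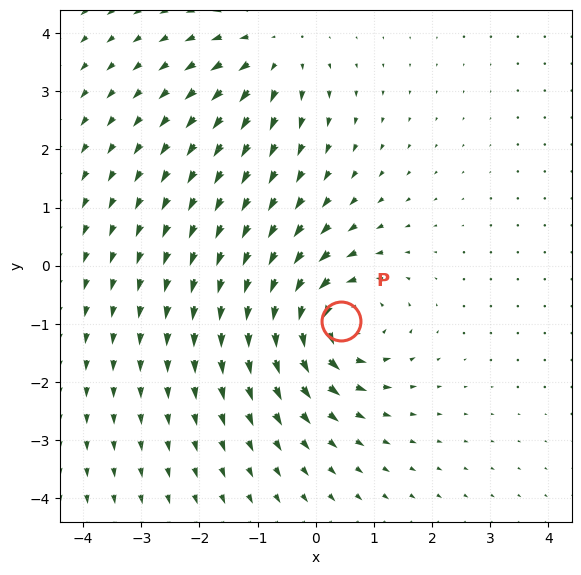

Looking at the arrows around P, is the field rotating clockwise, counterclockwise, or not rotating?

counterclockwise

Near P at (0.4, -1.0) the arrows circulate counterclockwise. The curl (z-component) there is about +6; positive curl means counterclockwise rotation.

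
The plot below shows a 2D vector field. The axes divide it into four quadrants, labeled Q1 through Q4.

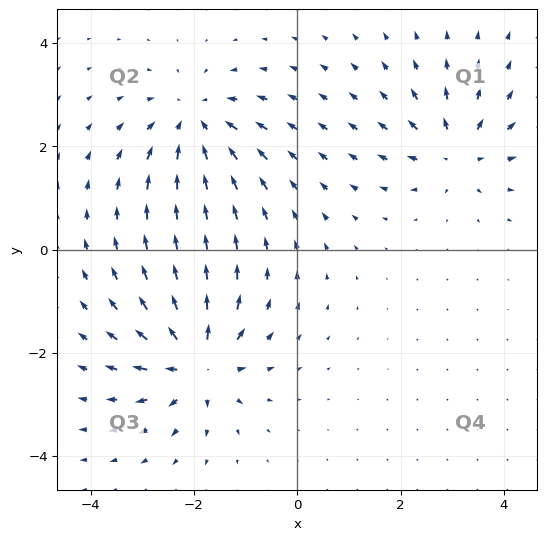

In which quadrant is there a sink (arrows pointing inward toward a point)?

The sink sits at approximately (-2.0, 2.4), which lies in quadrant Q2. The divergence there is about -4, negative as expected for a sink.

Q2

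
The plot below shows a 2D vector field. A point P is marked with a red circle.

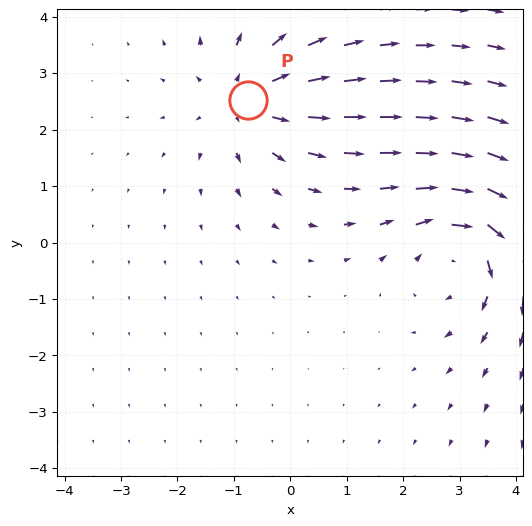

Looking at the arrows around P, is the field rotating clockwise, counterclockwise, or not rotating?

Near P at (-0.8, 2.5) the arrows show no circulation. The curl there is ≈0.

not rotating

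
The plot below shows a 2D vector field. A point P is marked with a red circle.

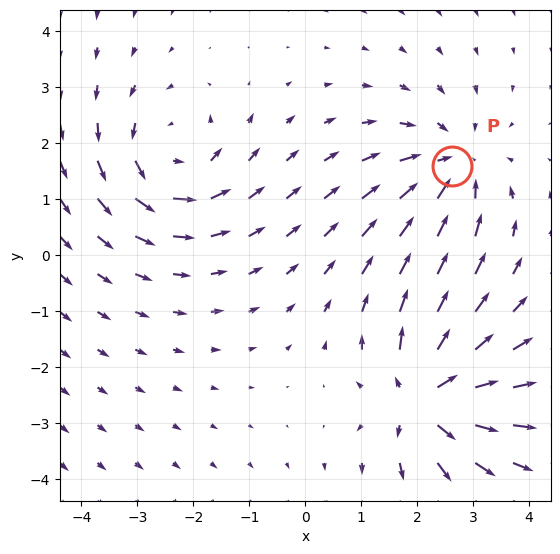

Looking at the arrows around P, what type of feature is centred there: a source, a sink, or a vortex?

sink

At P (2.6, 1.6) the arrows converge inward. Divergence about -4, curl ≈0 — negative divergence with near-zero curl is a sink.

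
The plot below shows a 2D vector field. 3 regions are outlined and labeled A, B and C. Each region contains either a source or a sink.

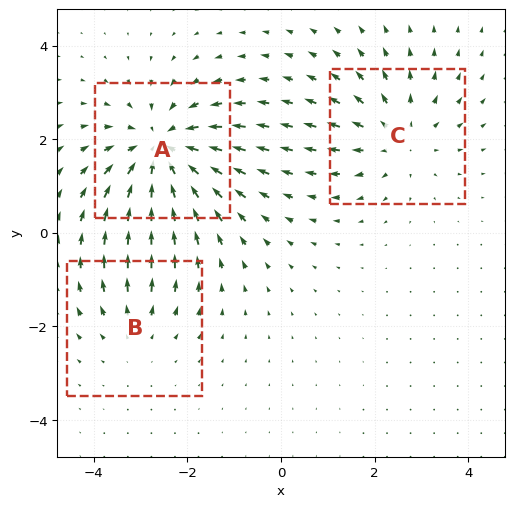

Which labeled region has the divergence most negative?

A

Divergence at each region's feature centre — A: about -4, B: about +2, C: about +3. Region A is most negative.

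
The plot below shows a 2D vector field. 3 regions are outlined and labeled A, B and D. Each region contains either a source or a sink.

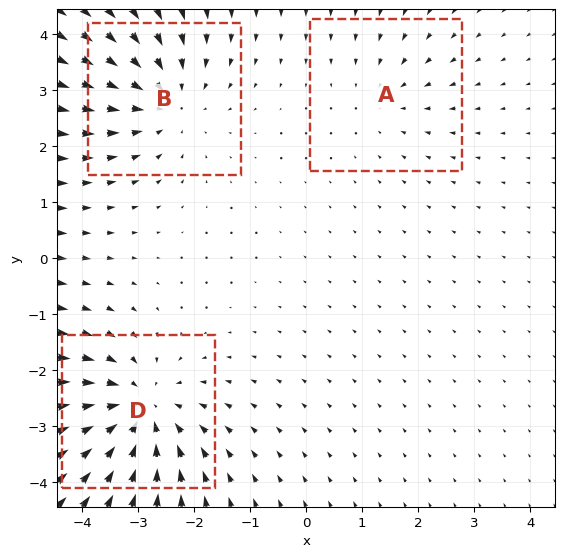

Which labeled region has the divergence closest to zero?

A

Divergence at each region's feature centre — A: about -2, B: about -3, D: about -4. Region A is closest to zero.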